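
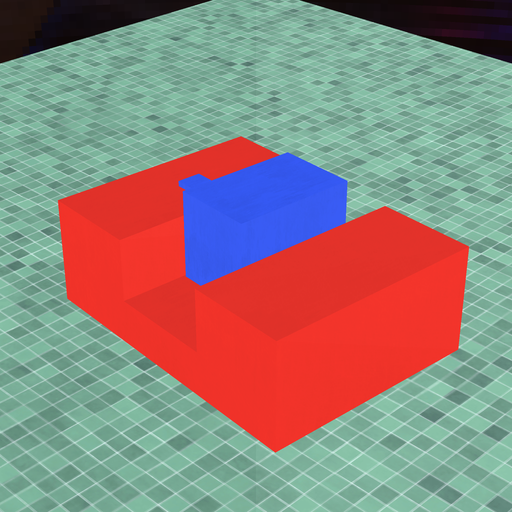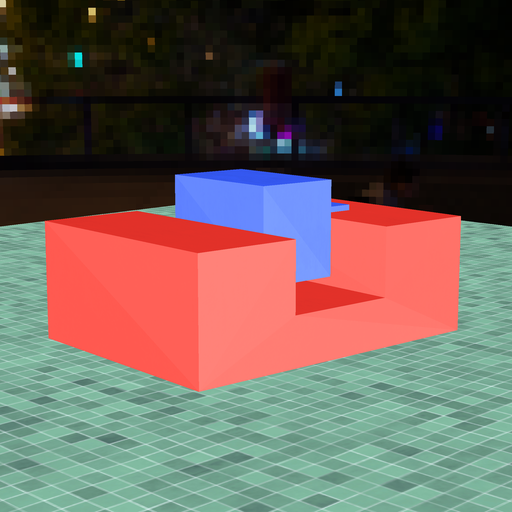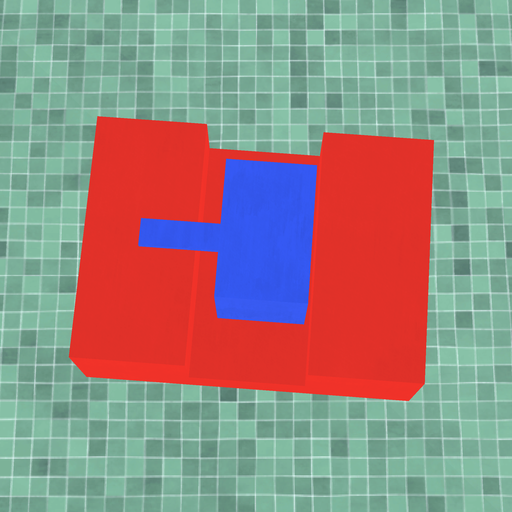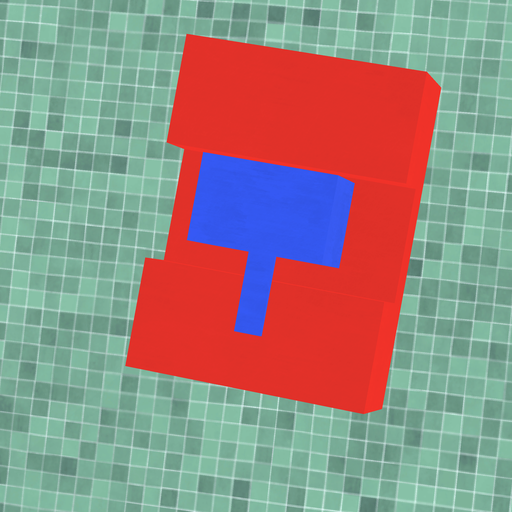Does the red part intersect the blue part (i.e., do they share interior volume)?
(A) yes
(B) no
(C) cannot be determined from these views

(B) no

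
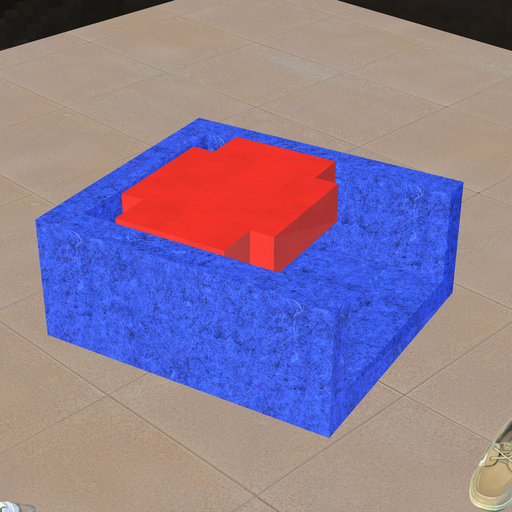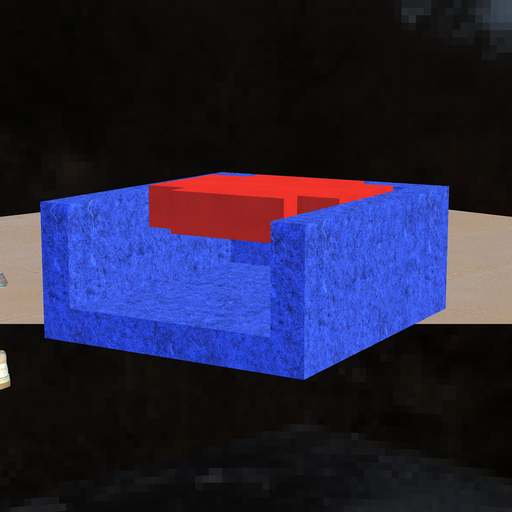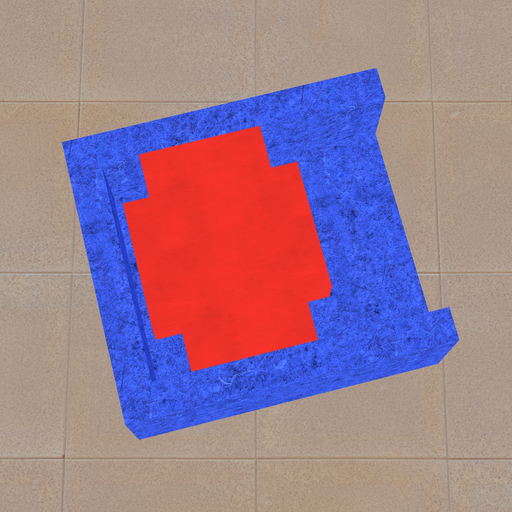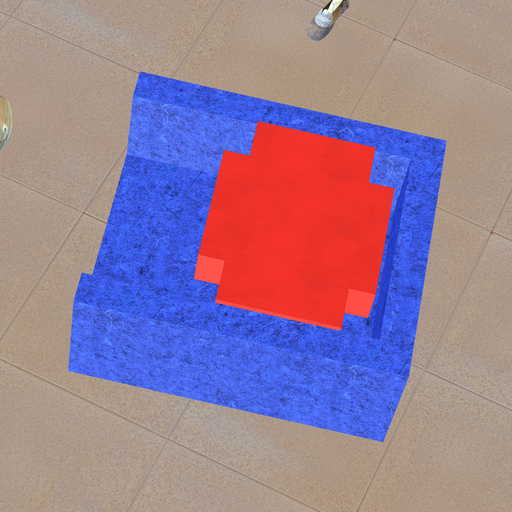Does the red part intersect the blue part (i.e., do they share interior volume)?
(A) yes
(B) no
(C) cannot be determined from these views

(B) no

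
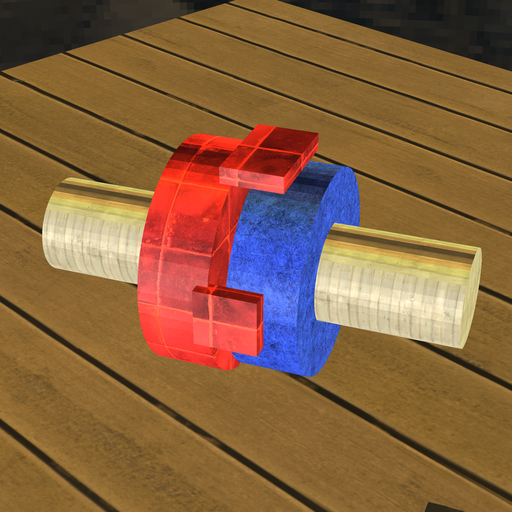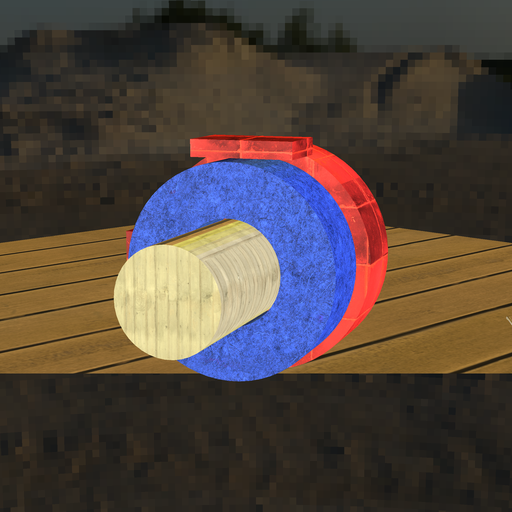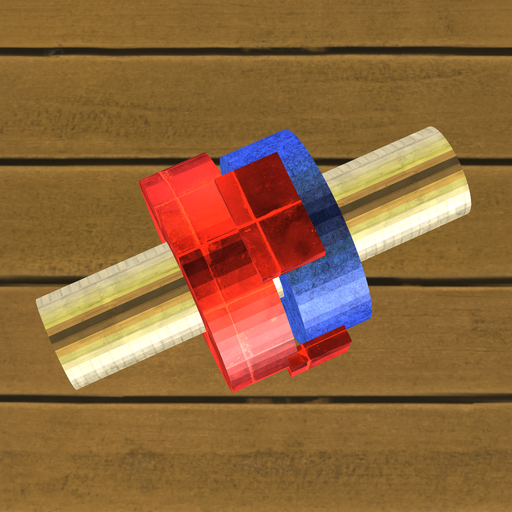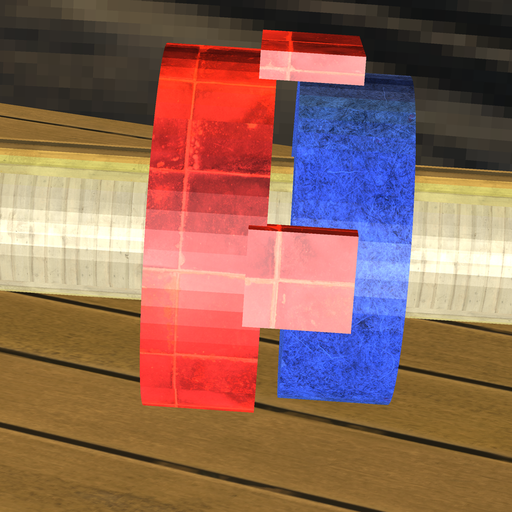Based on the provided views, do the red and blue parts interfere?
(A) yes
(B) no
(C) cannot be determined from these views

(B) no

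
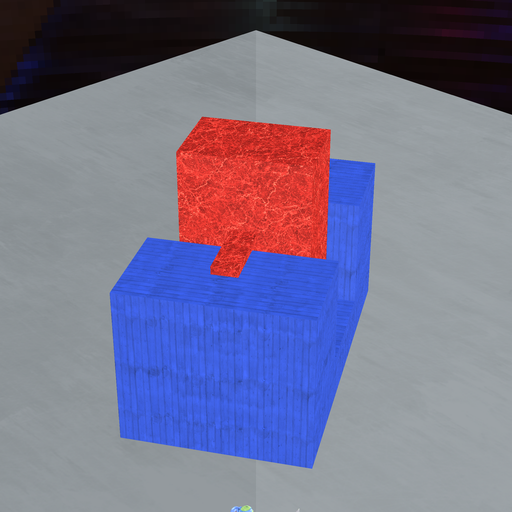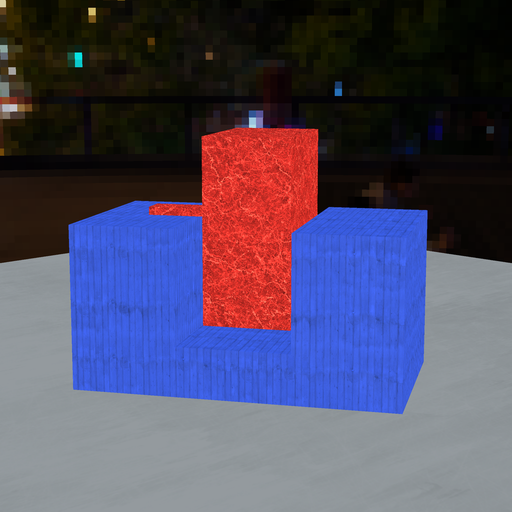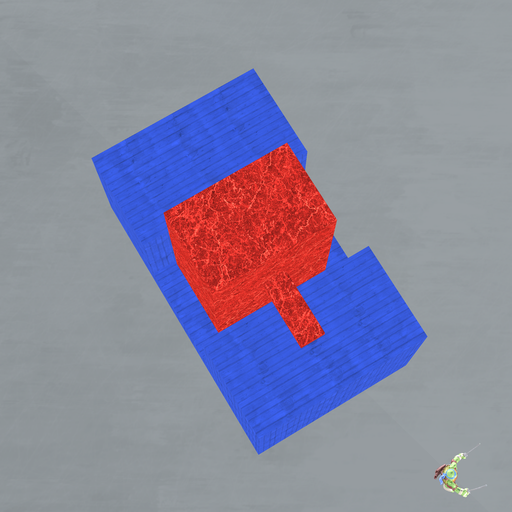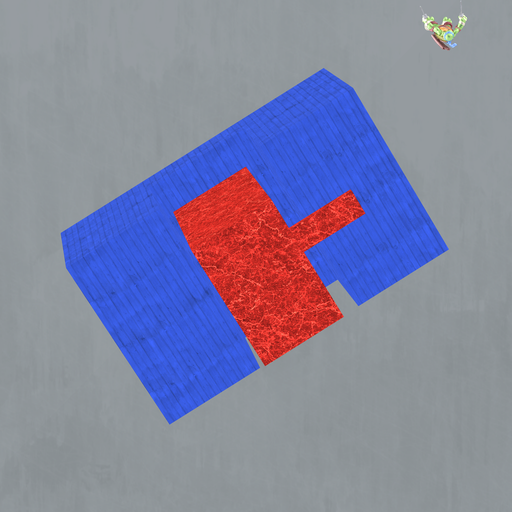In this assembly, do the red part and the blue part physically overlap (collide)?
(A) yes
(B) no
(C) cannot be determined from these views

(B) no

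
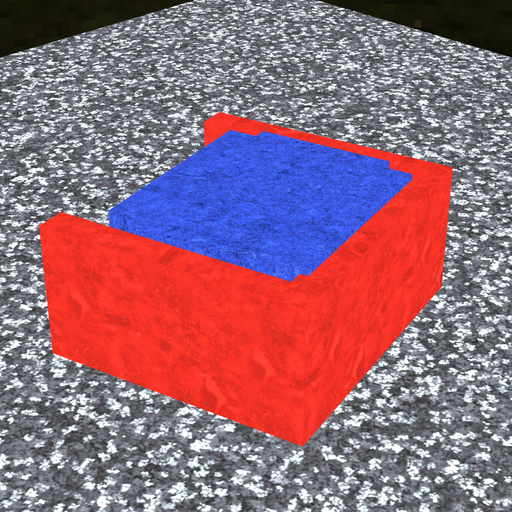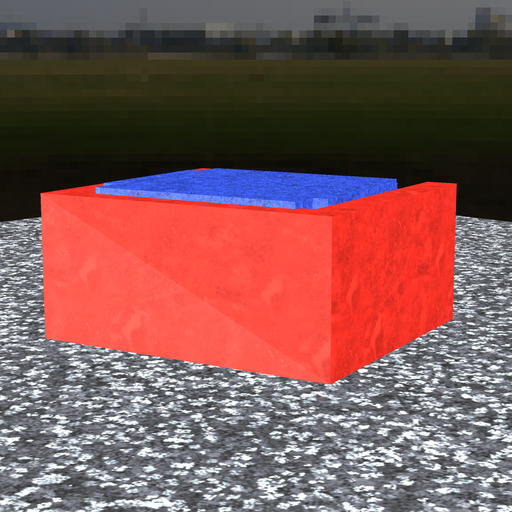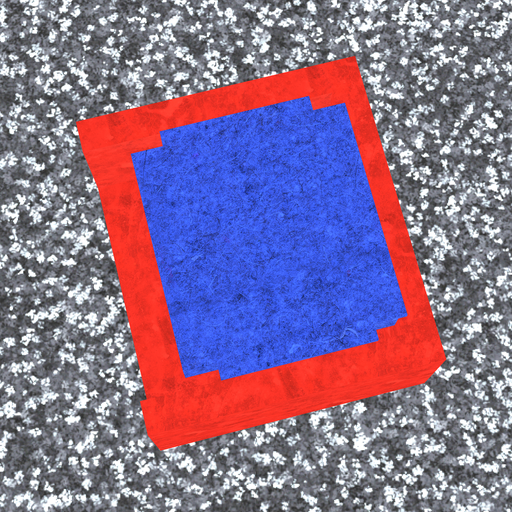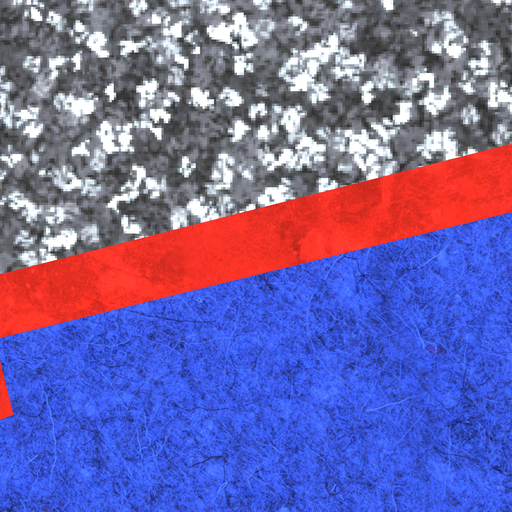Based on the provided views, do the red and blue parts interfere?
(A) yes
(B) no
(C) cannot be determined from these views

(A) yes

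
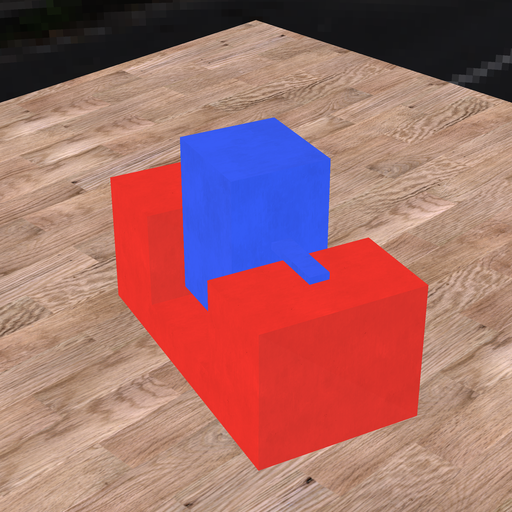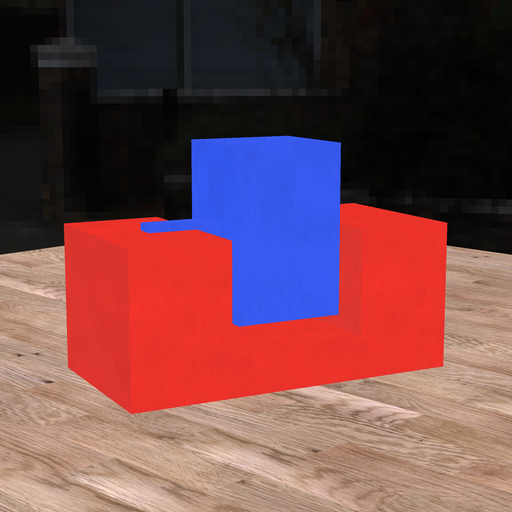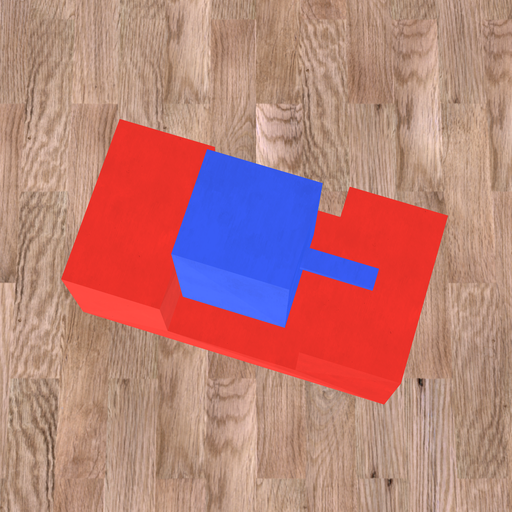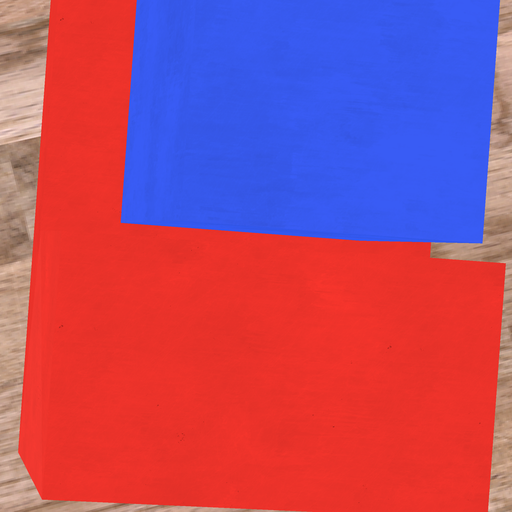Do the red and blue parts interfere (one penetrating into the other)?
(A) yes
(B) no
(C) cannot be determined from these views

(B) no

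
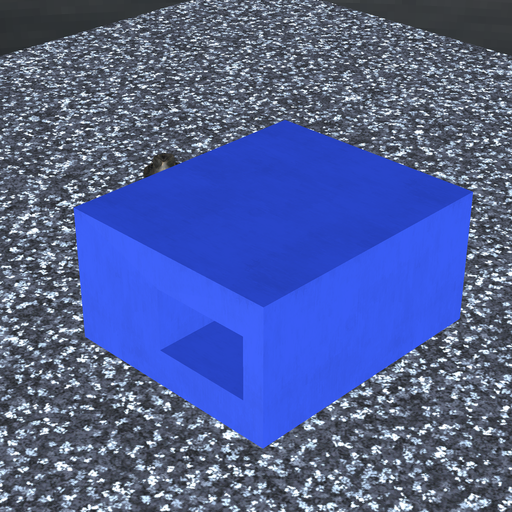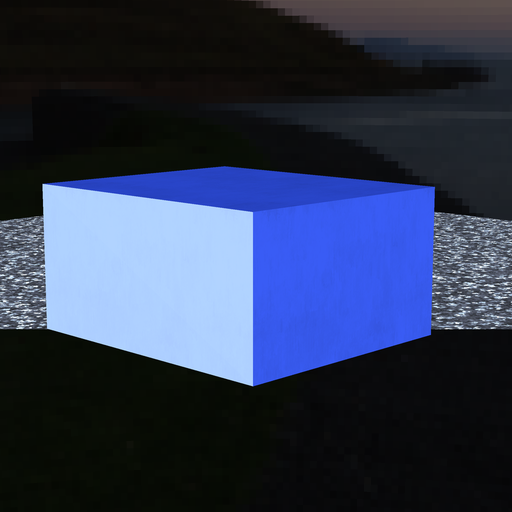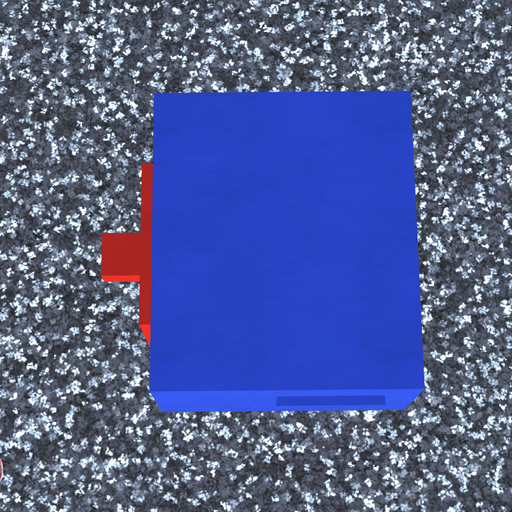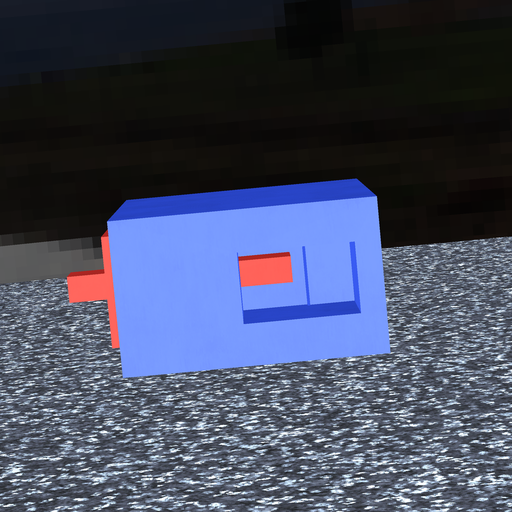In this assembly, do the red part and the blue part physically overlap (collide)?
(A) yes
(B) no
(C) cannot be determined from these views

(B) no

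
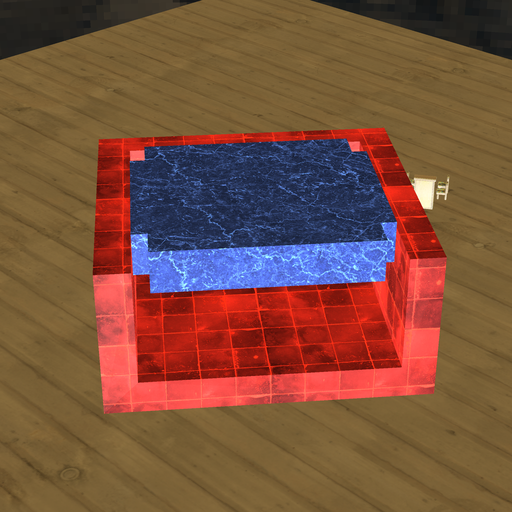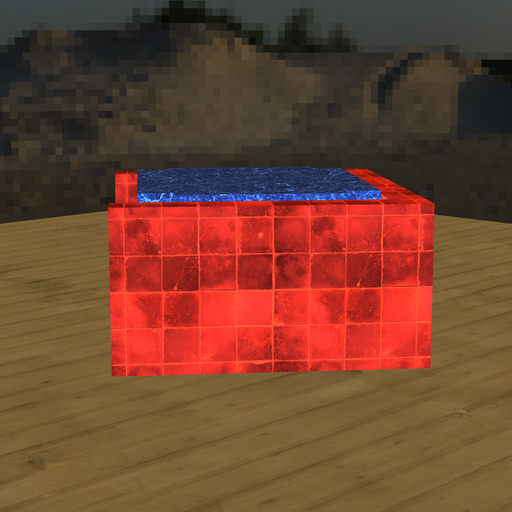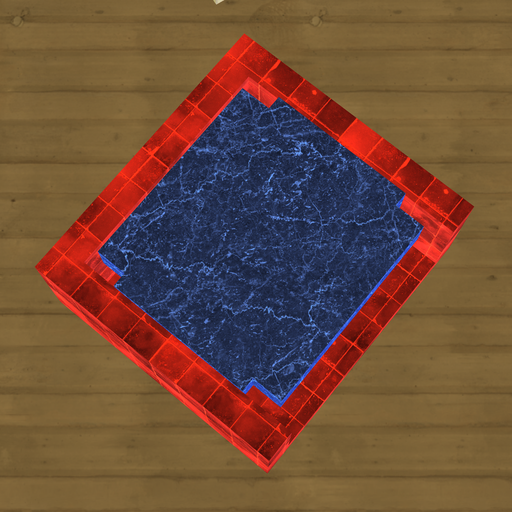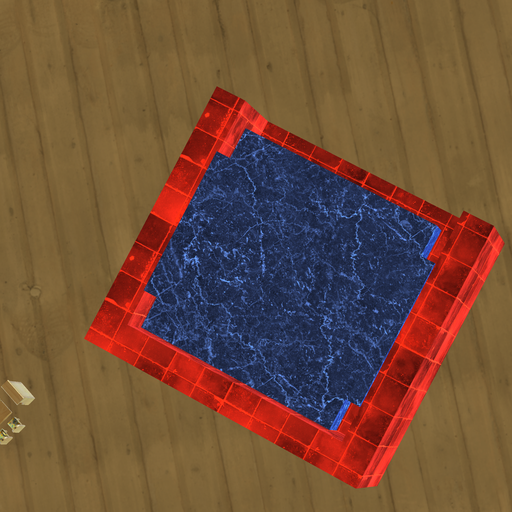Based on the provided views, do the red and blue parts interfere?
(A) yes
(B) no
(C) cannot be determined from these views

(B) no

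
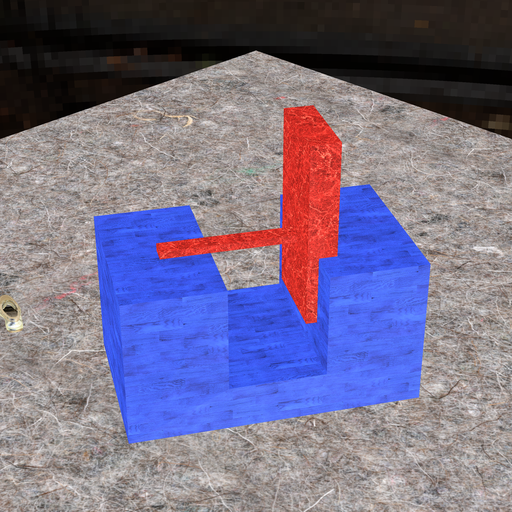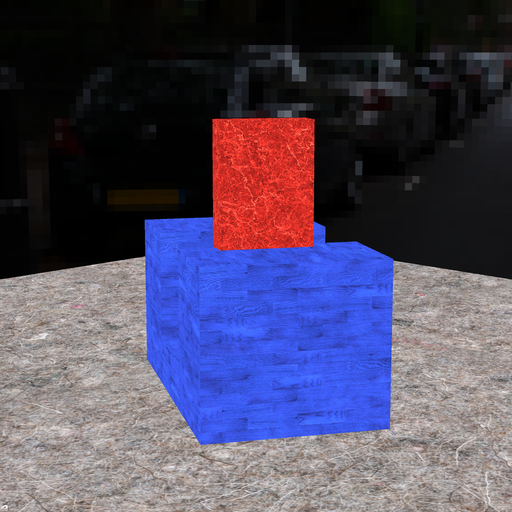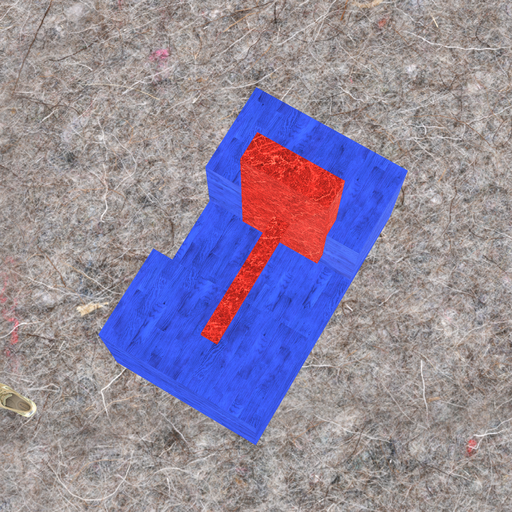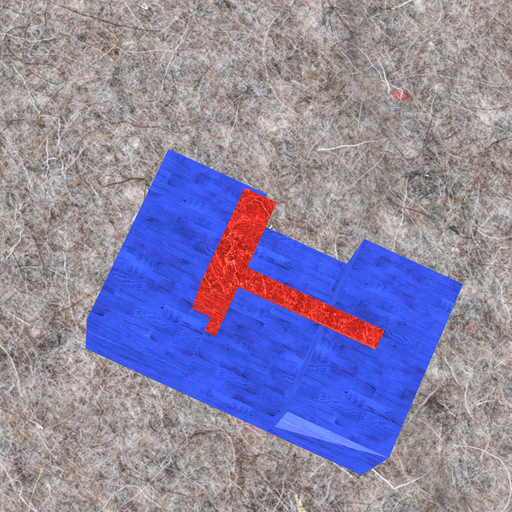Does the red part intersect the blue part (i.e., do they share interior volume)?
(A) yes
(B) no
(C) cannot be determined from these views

(A) yes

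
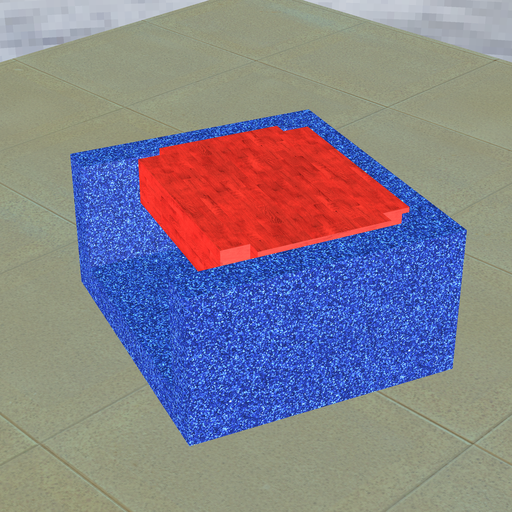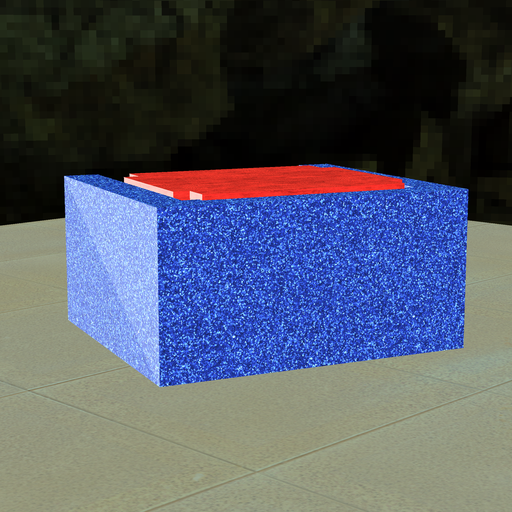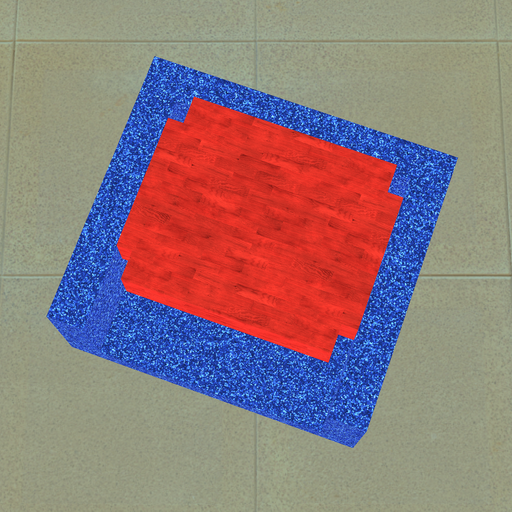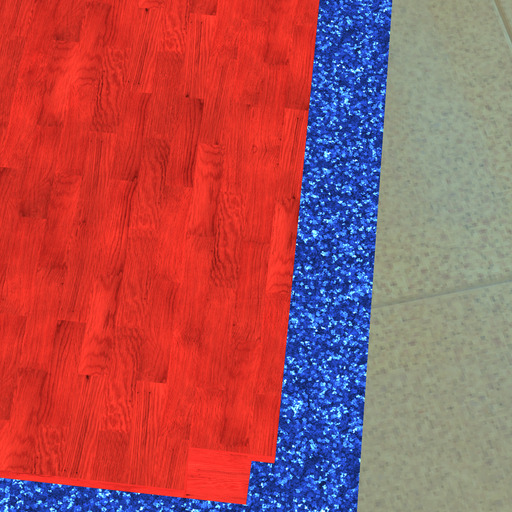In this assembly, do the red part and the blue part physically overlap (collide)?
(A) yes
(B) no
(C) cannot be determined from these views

(A) yes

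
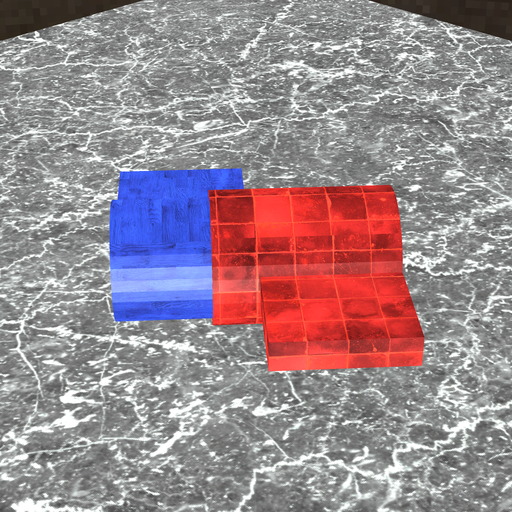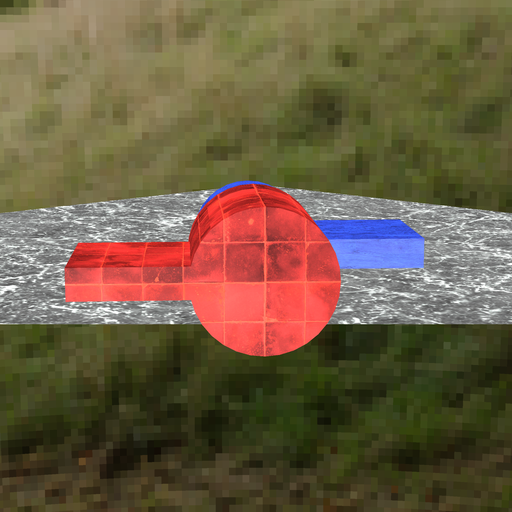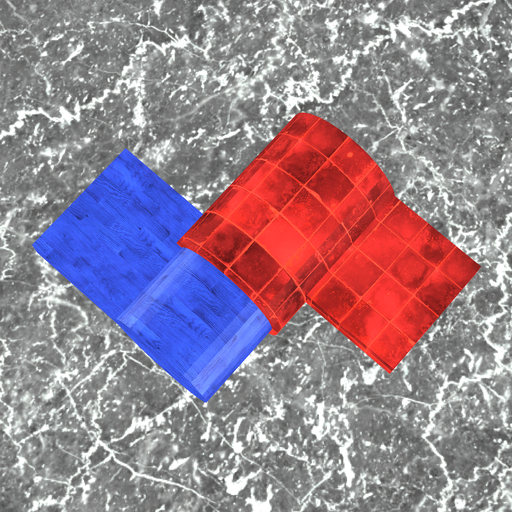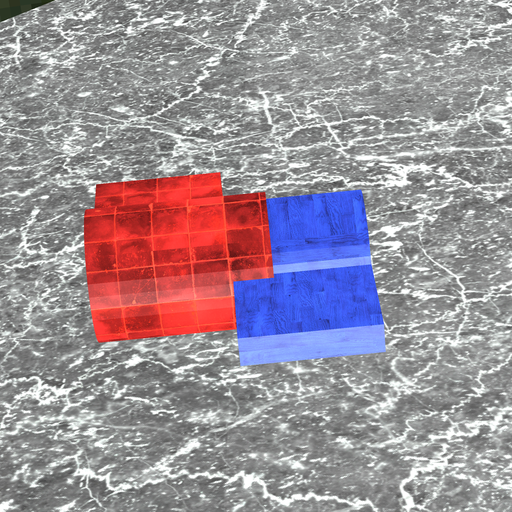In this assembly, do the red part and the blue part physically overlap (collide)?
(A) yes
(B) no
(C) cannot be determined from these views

(A) yes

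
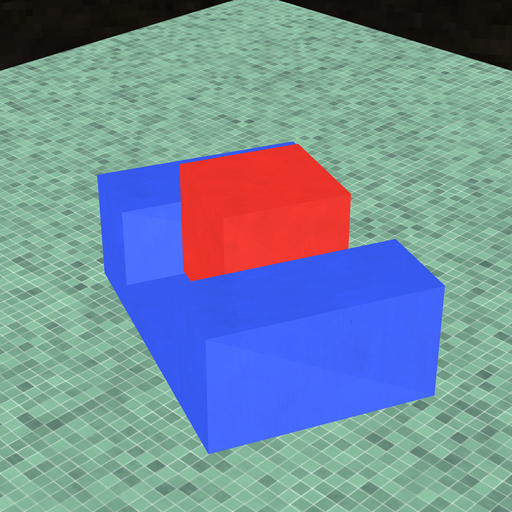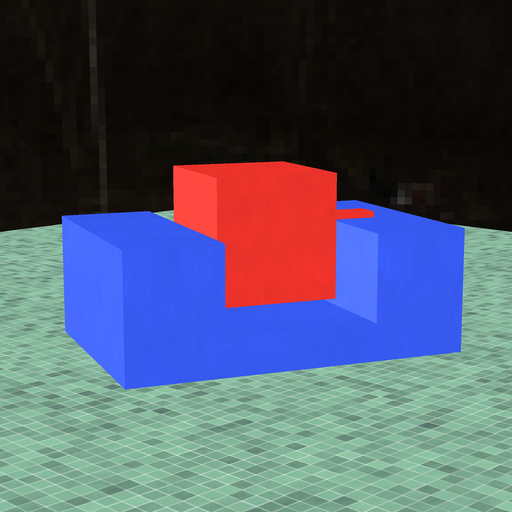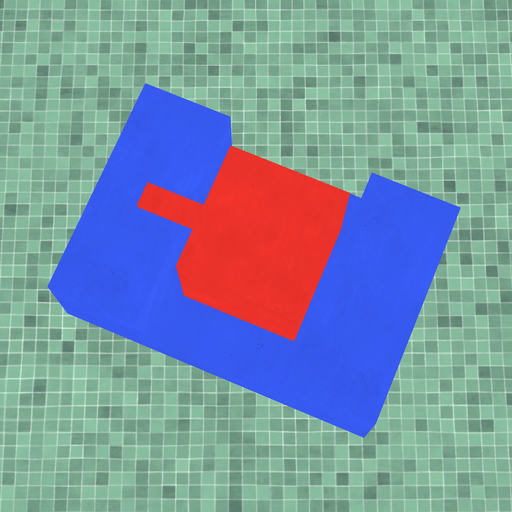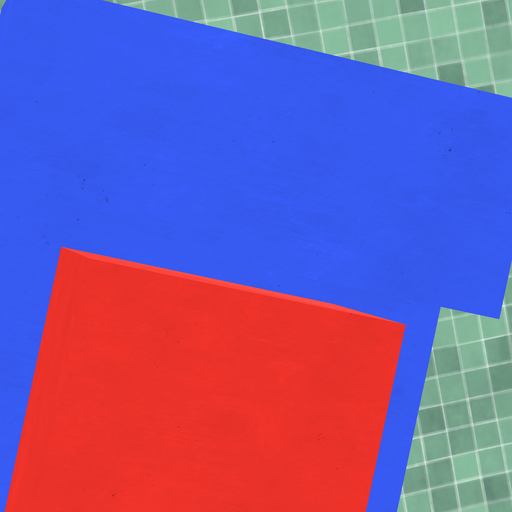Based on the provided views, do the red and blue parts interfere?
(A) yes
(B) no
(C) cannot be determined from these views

(B) no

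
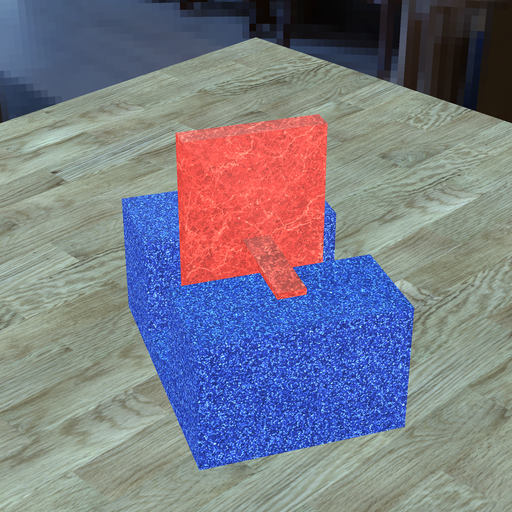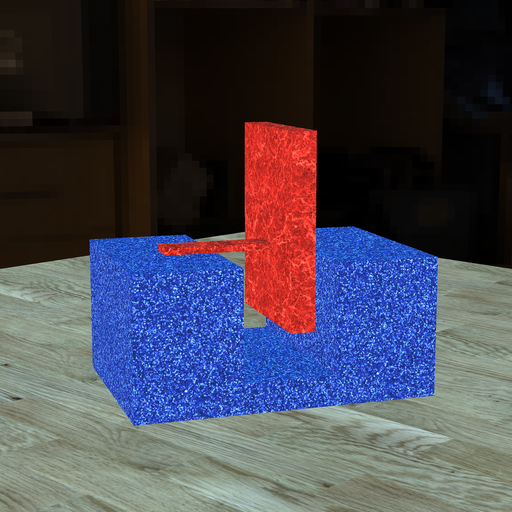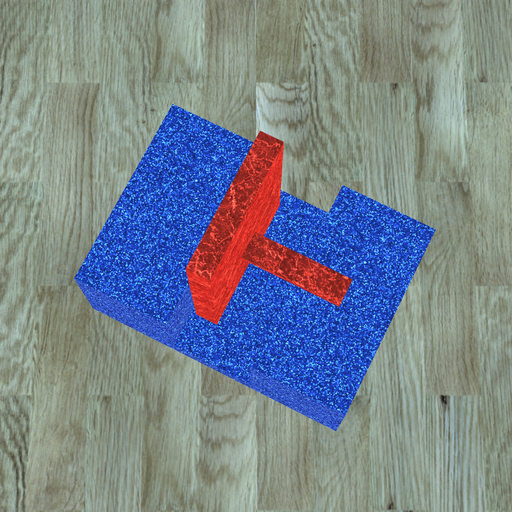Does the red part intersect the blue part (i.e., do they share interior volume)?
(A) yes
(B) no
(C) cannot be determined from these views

(B) no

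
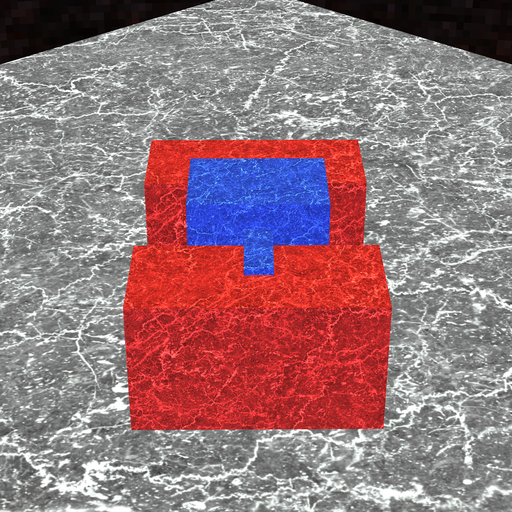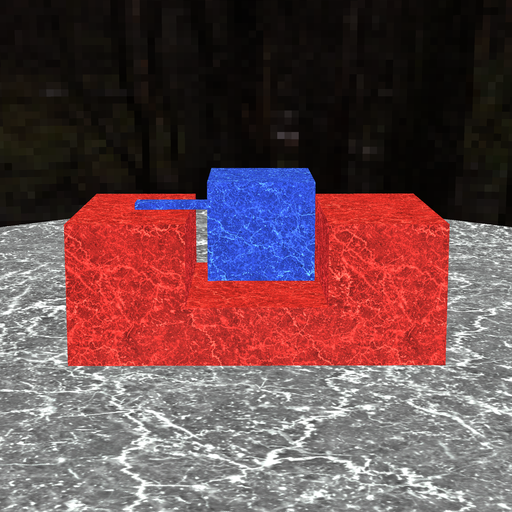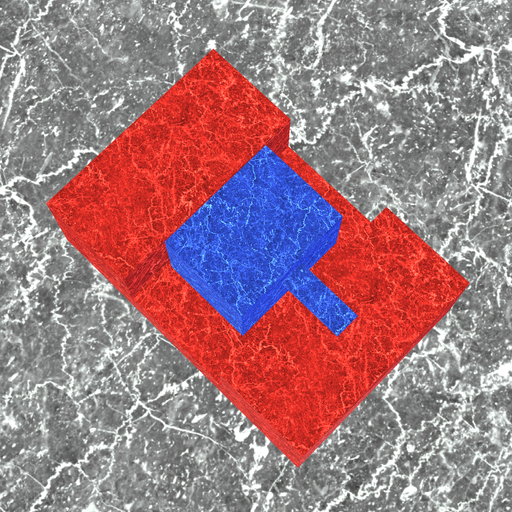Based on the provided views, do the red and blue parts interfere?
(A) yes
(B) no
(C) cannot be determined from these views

(B) no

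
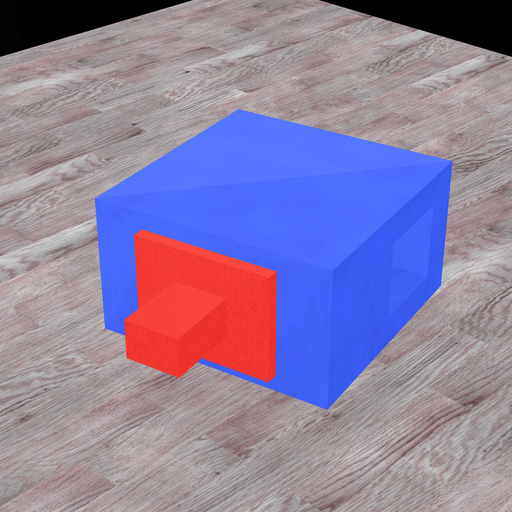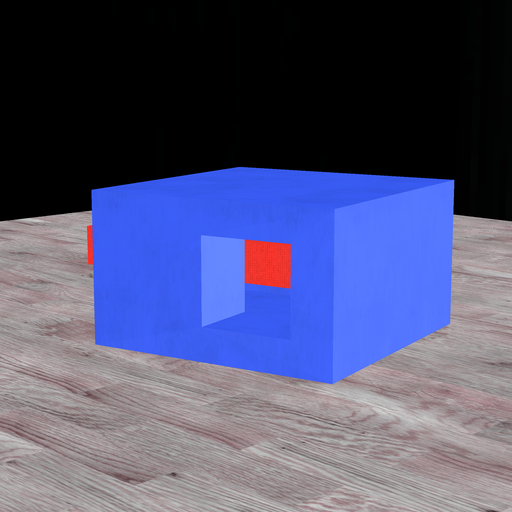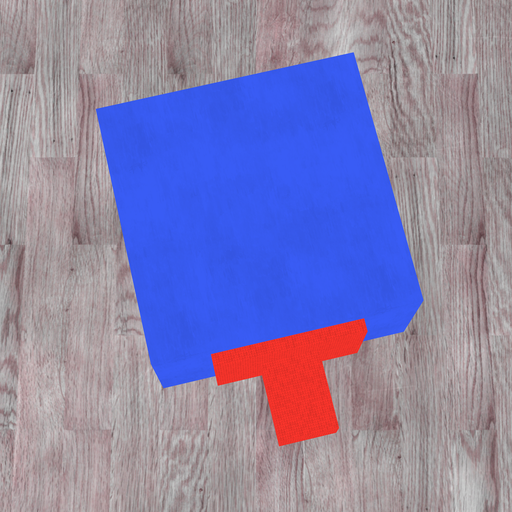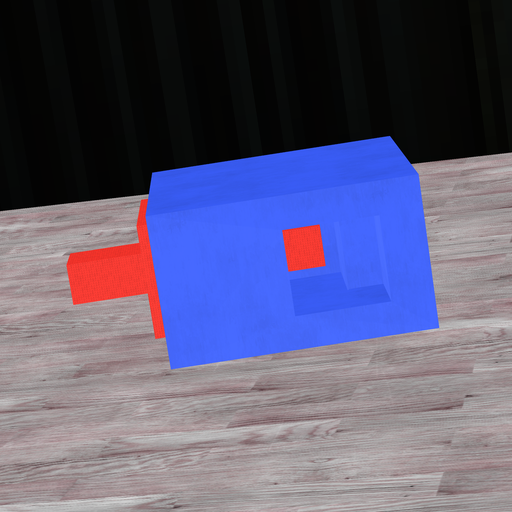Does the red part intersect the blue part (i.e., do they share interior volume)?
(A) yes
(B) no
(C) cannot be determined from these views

(B) no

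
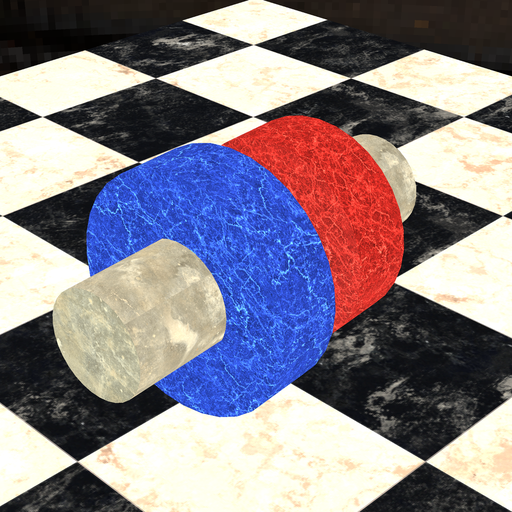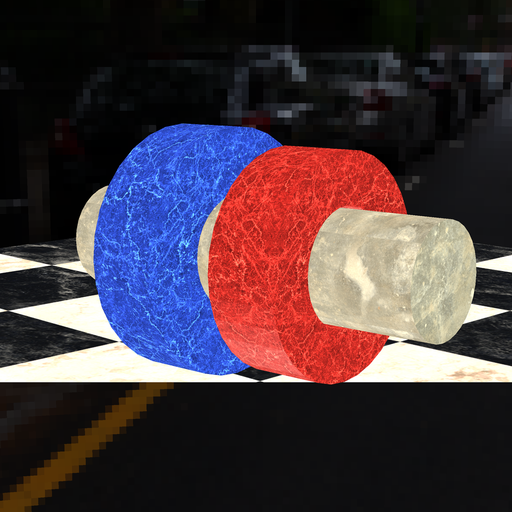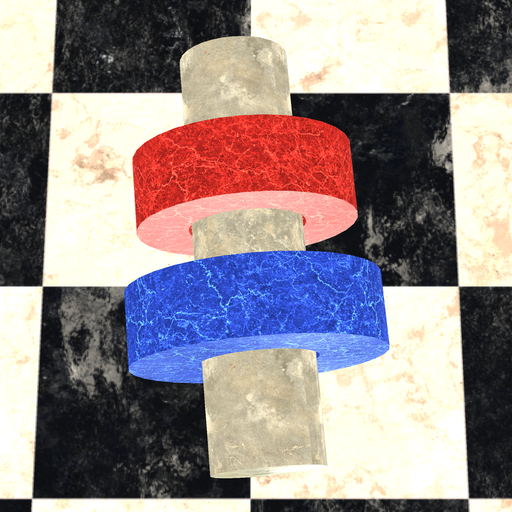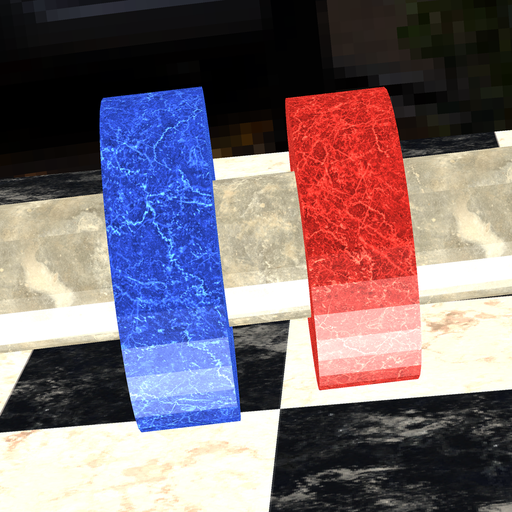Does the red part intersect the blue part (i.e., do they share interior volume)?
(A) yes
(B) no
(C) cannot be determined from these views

(B) no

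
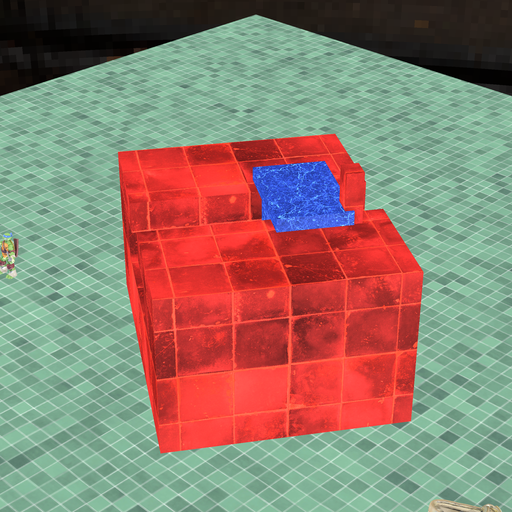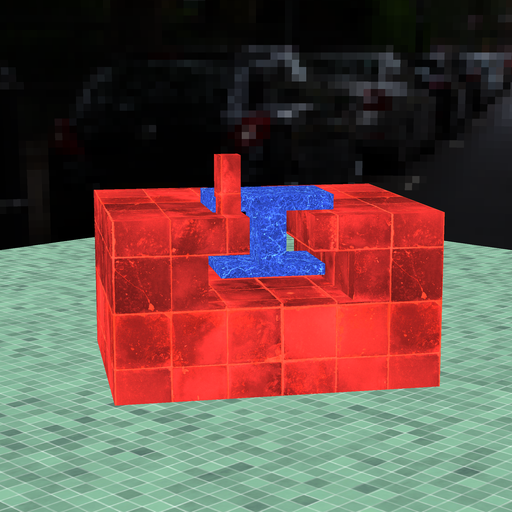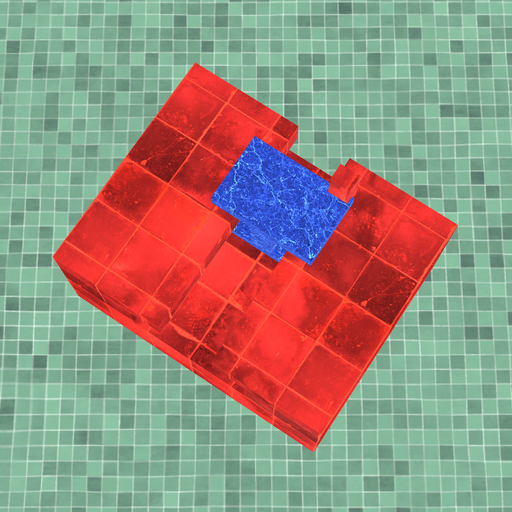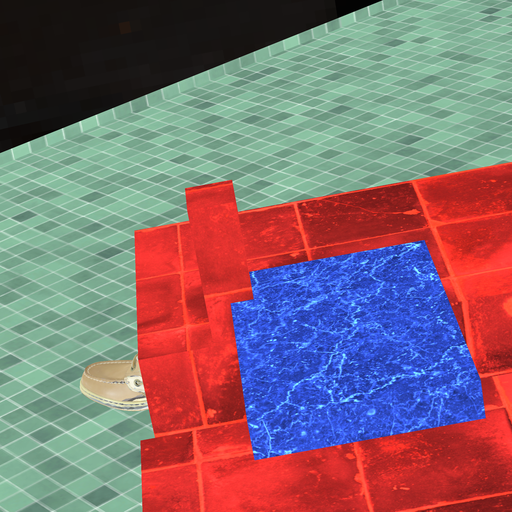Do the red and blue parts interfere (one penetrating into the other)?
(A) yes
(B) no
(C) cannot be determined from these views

(A) yes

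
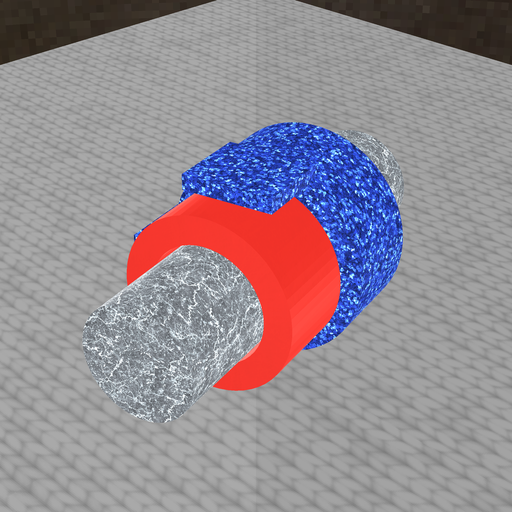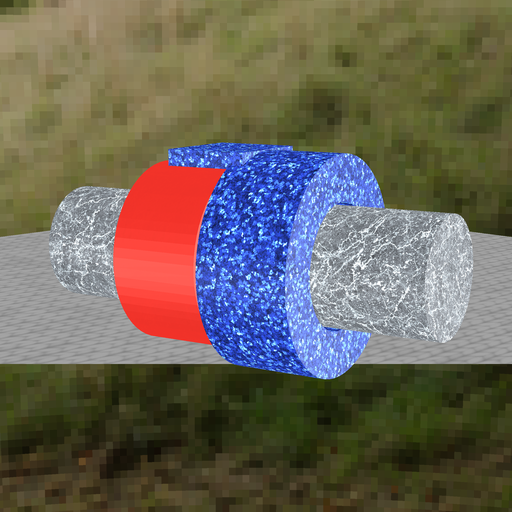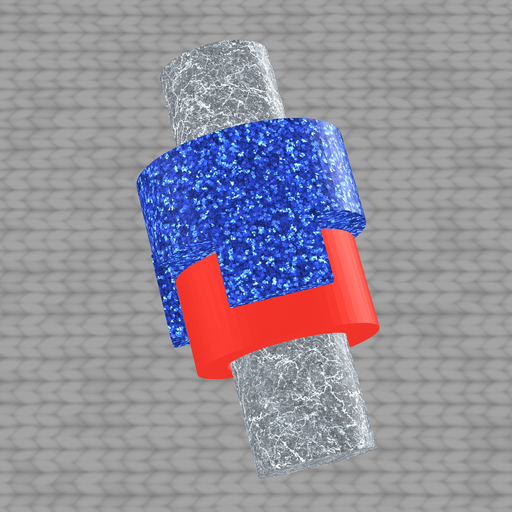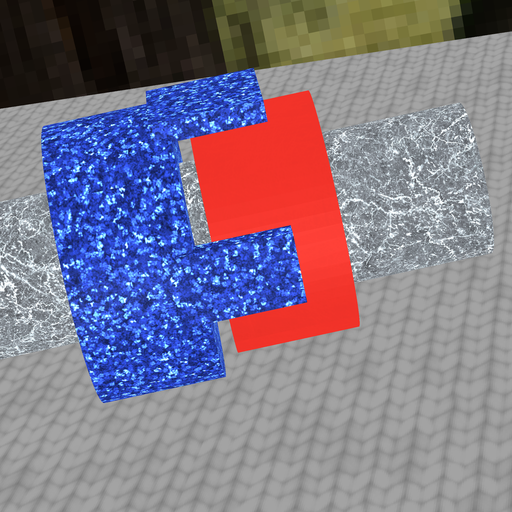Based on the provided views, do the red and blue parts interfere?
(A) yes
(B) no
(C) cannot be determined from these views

(B) no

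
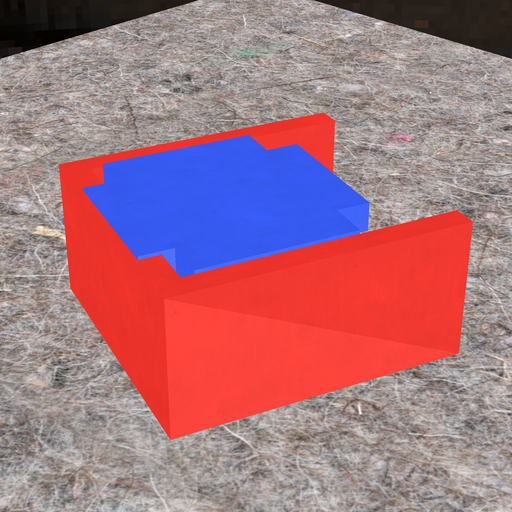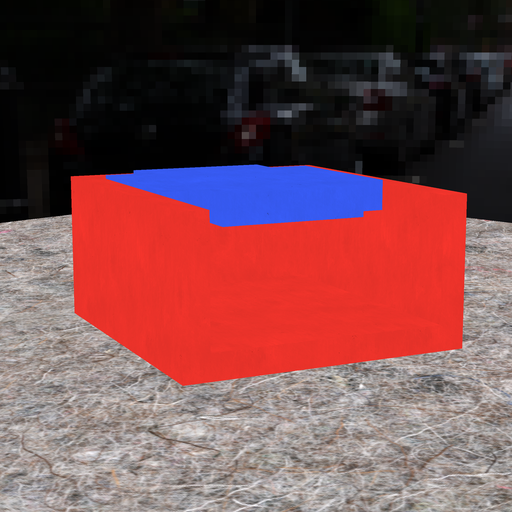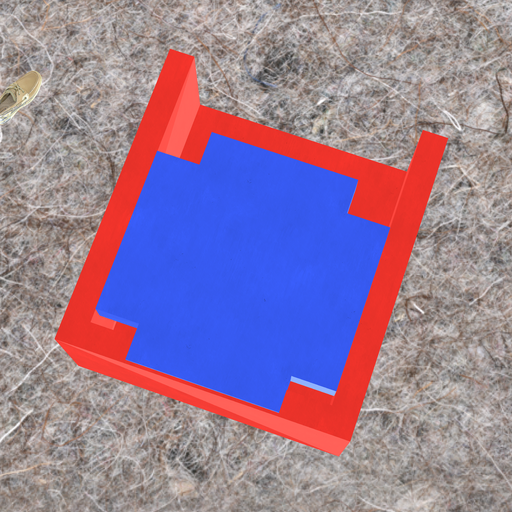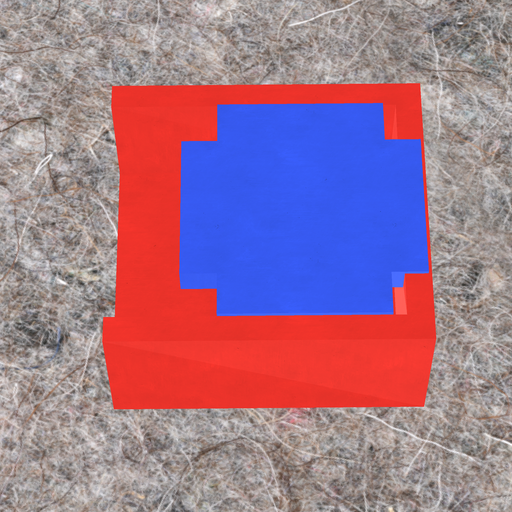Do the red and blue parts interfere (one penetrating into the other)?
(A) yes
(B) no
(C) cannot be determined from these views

(A) yes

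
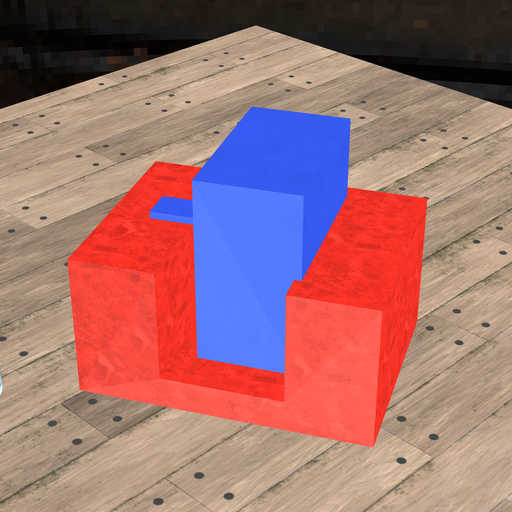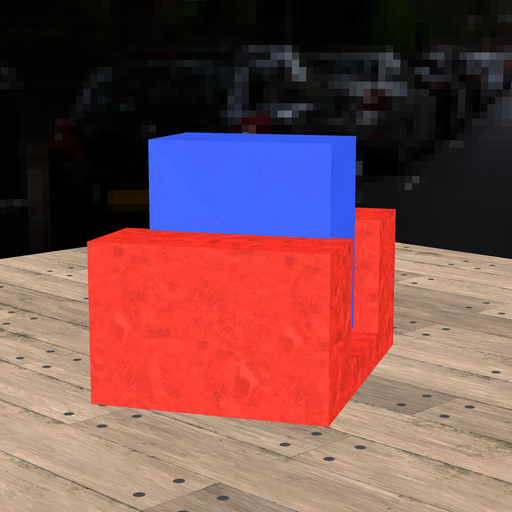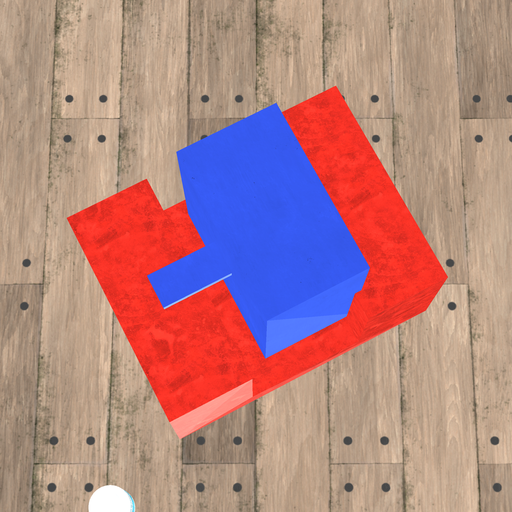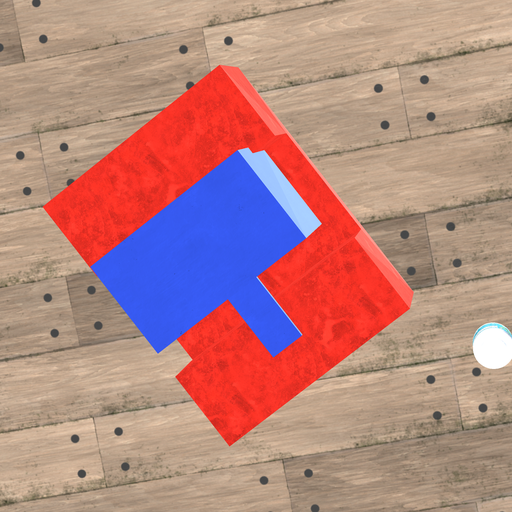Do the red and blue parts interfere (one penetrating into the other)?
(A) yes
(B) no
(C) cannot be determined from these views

(A) yes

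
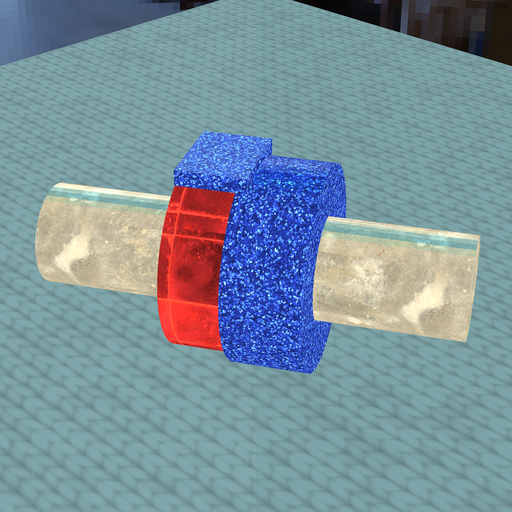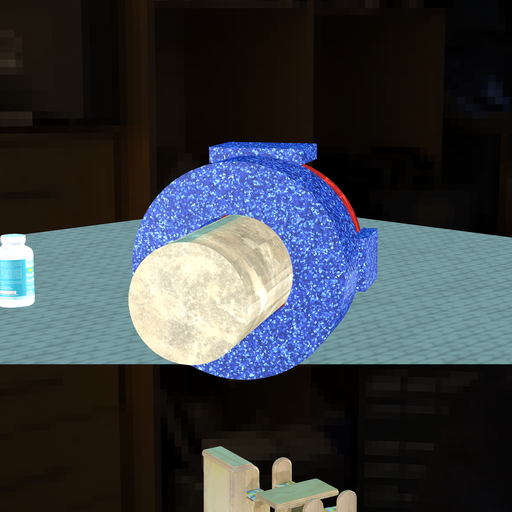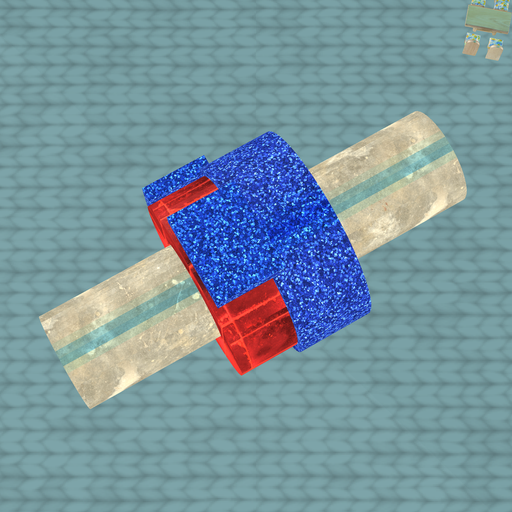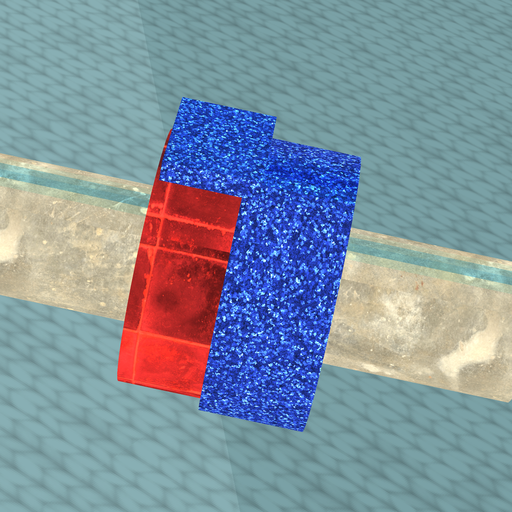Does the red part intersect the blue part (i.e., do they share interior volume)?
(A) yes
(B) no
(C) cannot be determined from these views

(A) yes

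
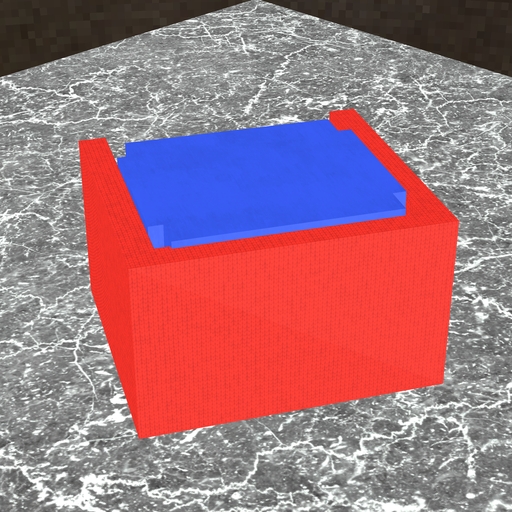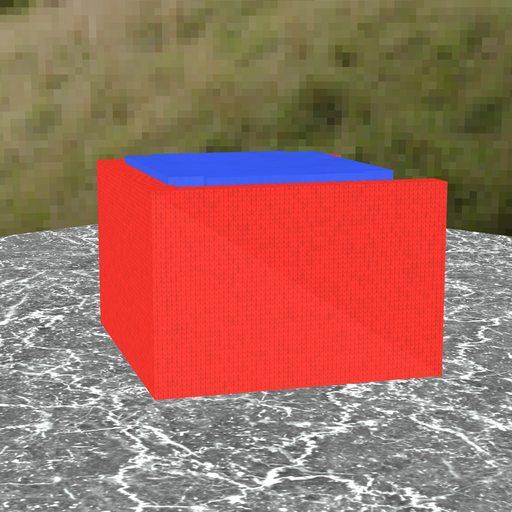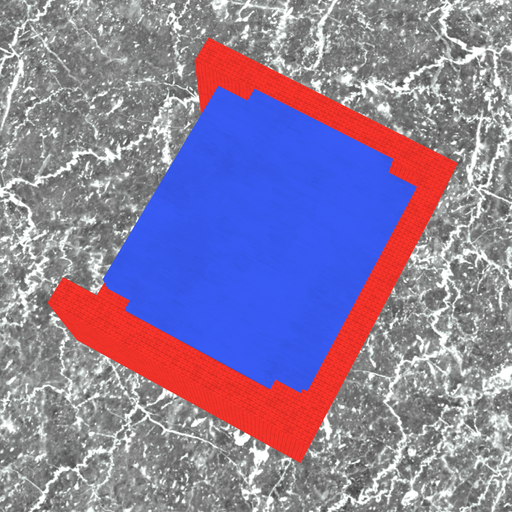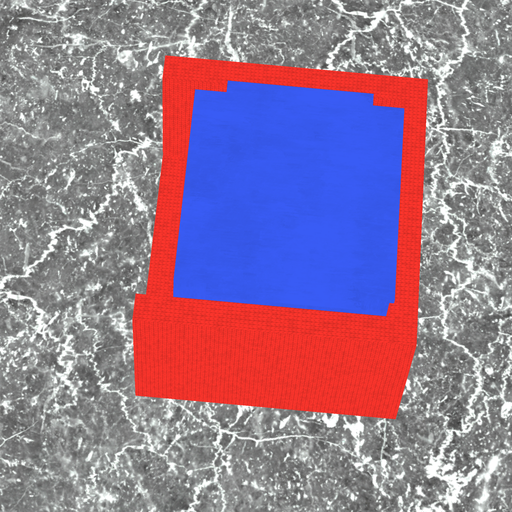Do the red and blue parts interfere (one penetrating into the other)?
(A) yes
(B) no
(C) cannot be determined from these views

(A) yes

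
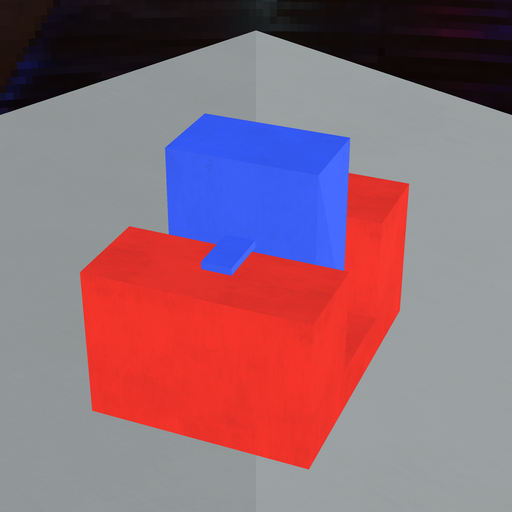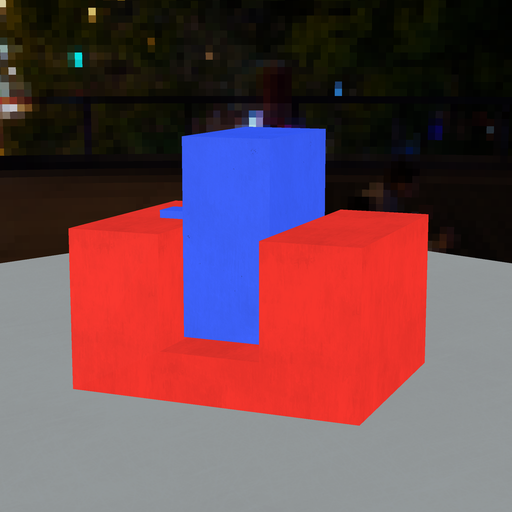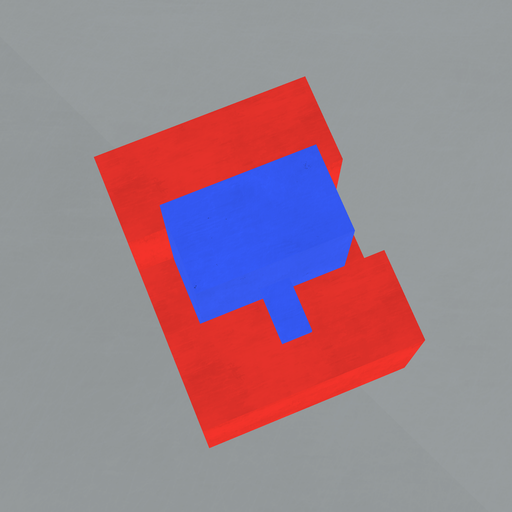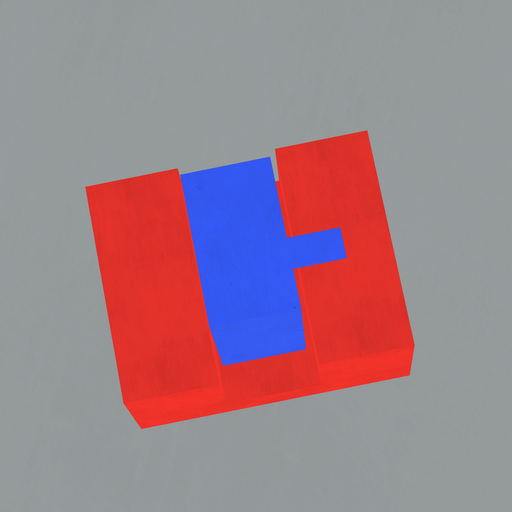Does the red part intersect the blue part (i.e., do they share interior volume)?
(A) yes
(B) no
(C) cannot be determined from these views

(B) no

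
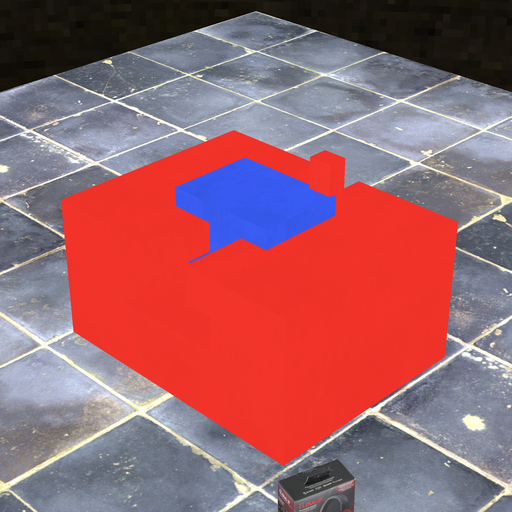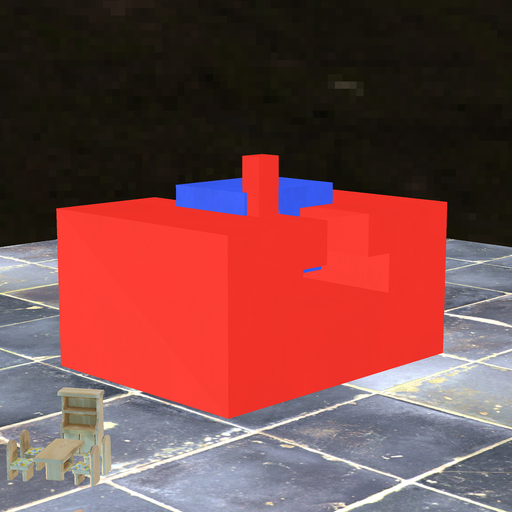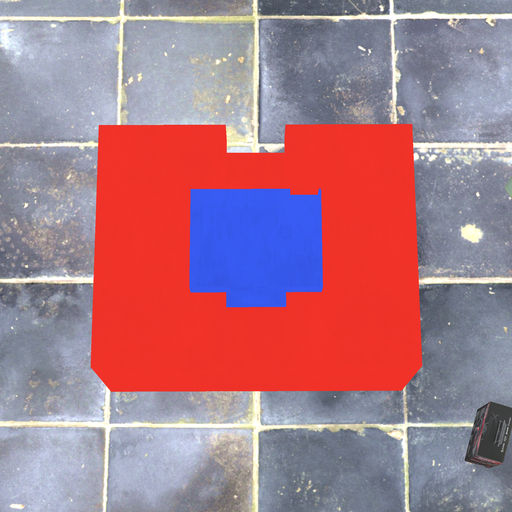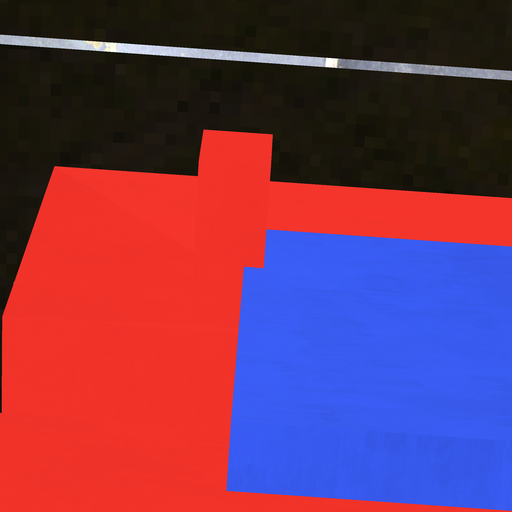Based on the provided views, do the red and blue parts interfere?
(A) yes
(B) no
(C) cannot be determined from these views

(A) yes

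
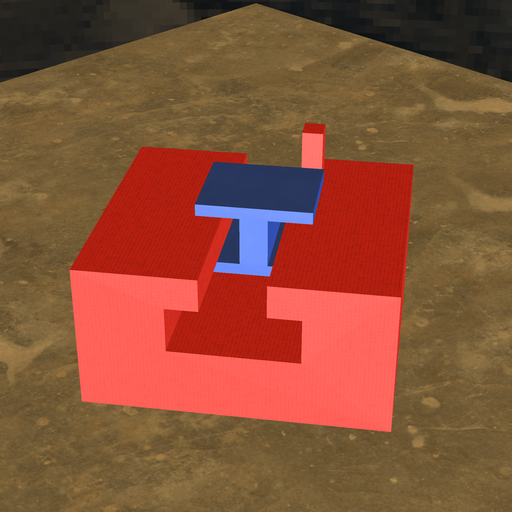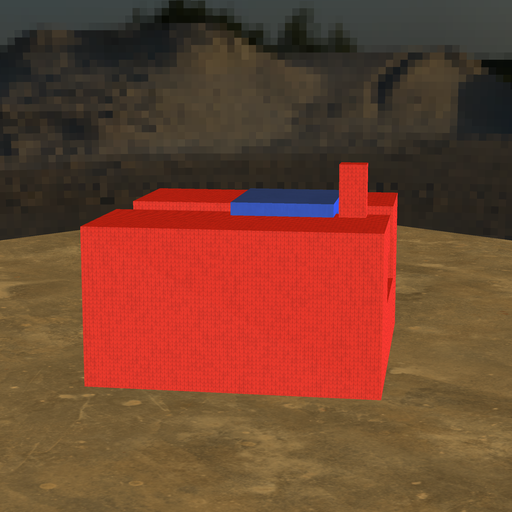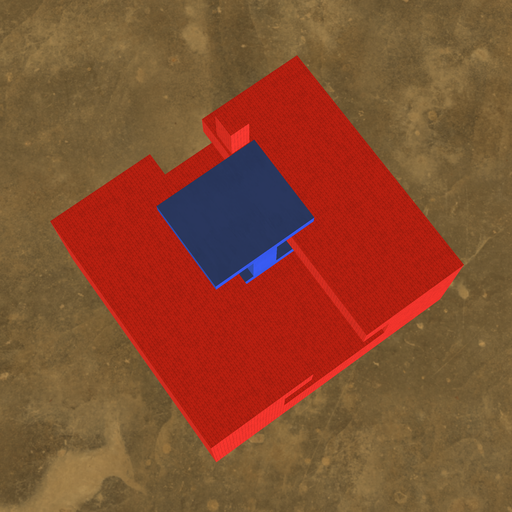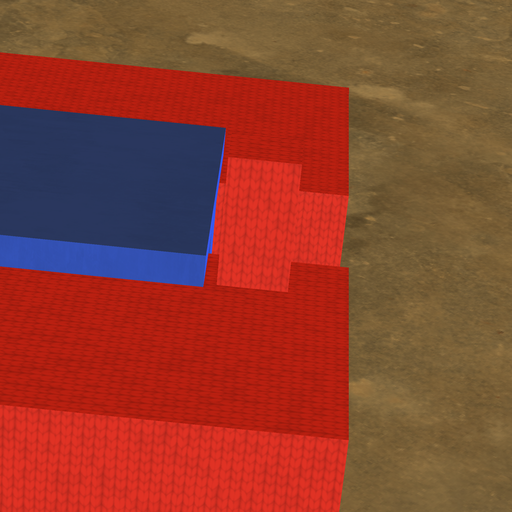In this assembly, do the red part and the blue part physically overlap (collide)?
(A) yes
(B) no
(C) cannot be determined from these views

(B) no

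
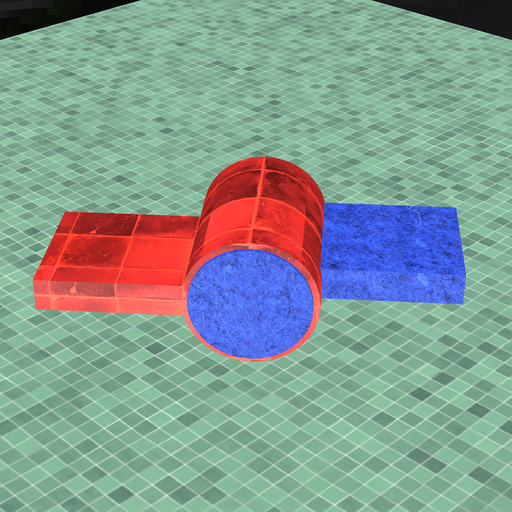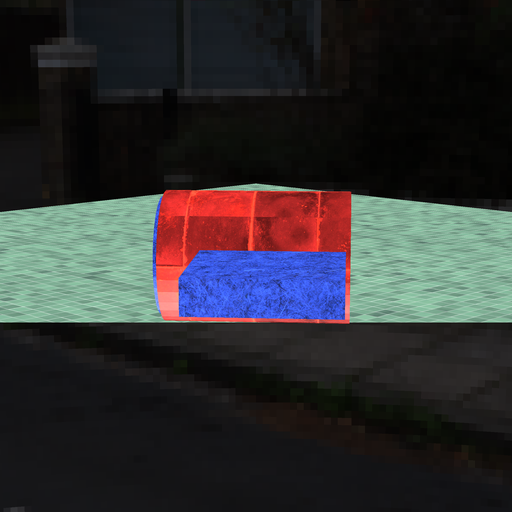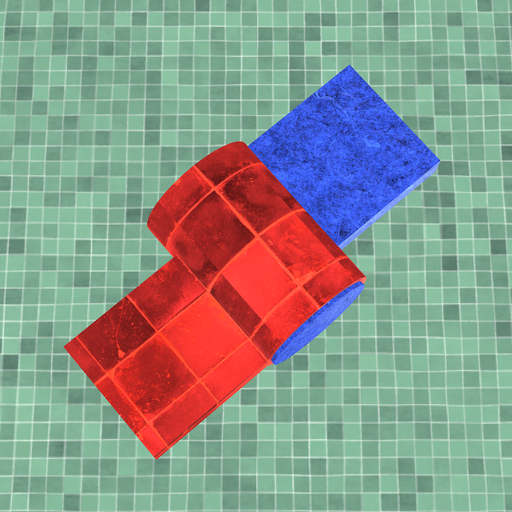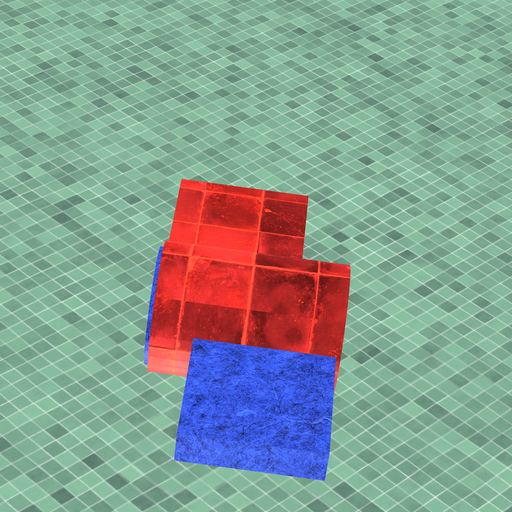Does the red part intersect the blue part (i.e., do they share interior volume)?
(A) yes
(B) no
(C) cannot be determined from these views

(A) yes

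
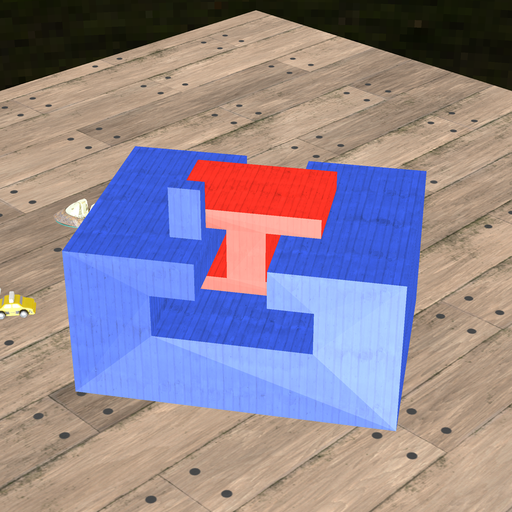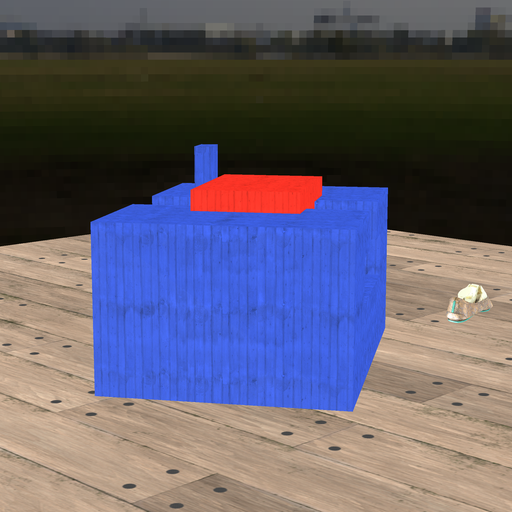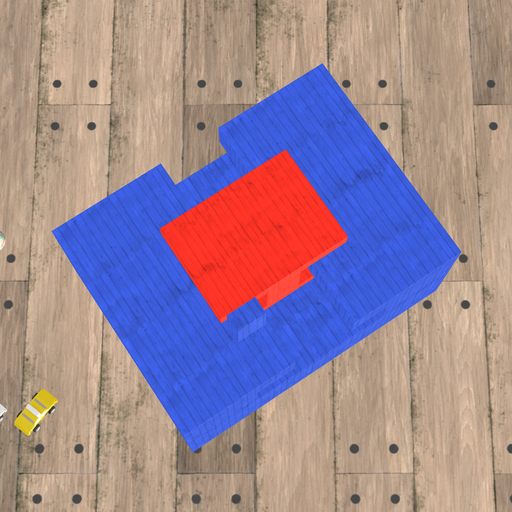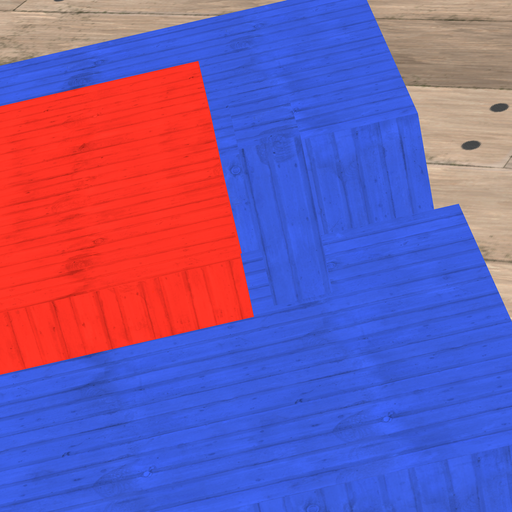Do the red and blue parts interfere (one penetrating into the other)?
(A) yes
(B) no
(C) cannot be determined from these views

(B) no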